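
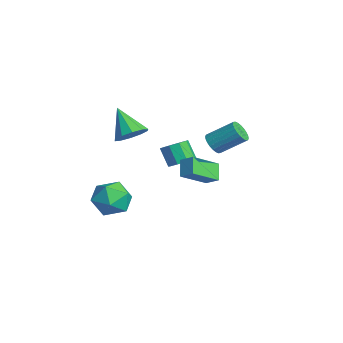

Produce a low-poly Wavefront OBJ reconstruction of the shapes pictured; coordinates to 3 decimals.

v -2.907 -3.049 -0.318
v -2.502 -2.483 -1.358
v -2.318 -4.837 -1.062
v -1.913 -4.271 -2.102
v -1.317 -4.088 -1.017
v -1.681 -2.983 -0.557
v -3.139 -4.337 -1.863
v -3.503 -3.232 -1.403
v -2.645 -3.279 -2.313
v -1.519 -3.125 -1.79
v -3.301 -4.195 -0.63
v -2.175 -4.041 -0.107
v -2.71 -2.409 3.209
v -2.091 -2.016 3.859
v -4.03 -2.751 4.671
v -2.444 -1.572 3.645
v -2.898 -1.448 3.264
v -3.28 -1.691 2.862
v -3.445 -2.208 2.592
v -3.328 -2.802 2.558
v -2.976 -3.245 2.773
v -2.522 -3.369 3.154
v -2.139 -3.126 3.556
v -1.975 -2.609 3.825
v -2.592 2.137 1.76
v -2.22 1.654 2.144
v -1.596 2.981 3.205
v -1.968 3.463 2.82
v -2.033 1.724 1.947
v -1.408 3.051 3.008
v -1.93 1.856 1.721
v -1.306 3.183 2.782
v -1.929 2.031 1.501
v -1.304 3.358 2.562
v -2.028 2.222 1.321
v -1.403 3.549 2.382
v -2.213 2.4 1.207
v -1.589 3.727 2.268
v -2.456 2.538 1.177
v -1.832 3.865 2.238
v -2.72 2.615 1.237
v -2.095 3.942 2.297
v -2.964 2.619 1.375
v -2.34 3.946 2.436
v -3.152 2.549 1.572
v -2.527 3.876 2.633
v -3.254 2.417 1.798
v -2.63 3.744 2.859
v -3.256 2.242 2.018
v -2.631 3.569 3.079
v -3.157 2.051 2.198
v -2.532 3.378 3.259
v -2.971 1.873 2.312
v -2.347 3.2 3.373
v -2.728 1.735 2.342
v -2.104 3.062 3.403
v -2.465 1.658 2.283
v -1.84 2.985 3.343
v 0.843 -0.995 1.708
v 0.068 -0.704 2.463
v 0.443 0.582 0.689
v -0.332 0.873 1.444
v 1.472 -0.533 2.176
v 0.697 -0.242 2.931
v 1.072 1.044 1.157
v 0.297 1.335 1.912
v -1.638 0.041 1.224
v -0.967 0.073 1.659
v -1.651 -0.15 2.73
v -2.322 -0.181 2.296
v -1.189 0.572 1.621
v -1.873 0.349 2.692
v -1.622 0.822 1.397
v -2.305 0.6 2.469
v -2.062 0.707 1.093
v -2.745 0.485 2.164
v -2.304 0.281 0.85
v -2.987 0.058 1.921
v -2.234 -0.258 0.782
v -2.918 -0.48 1.854
v -1.886 -0.656 0.921
v -2.569 -0.879 1.993
v -1.422 -0.729 1.202
v -2.105 -0.951 2.274
v -1.059 -0.441 1.493
v -1.742 -0.663 2.565
f 1 12 6
f 1 6 2
f 1 2 8
f 1 8 11
f 1 11 12
f 2 6 10
f 6 12 5
f 12 11 3
f 11 8 7
f 8 2 9
f 4 10 5
f 4 5 3
f 4 3 7
f 4 7 9
f 4 9 10
f 5 10 6
f 3 5 12
f 7 3 11
f 9 7 8
f 10 9 2
f 14 13 16
f 14 16 15
f 16 13 17
f 16 17 15
f 17 13 18
f 17 18 15
f 18 13 19
f 18 19 15
f 19 13 20
f 19 20 15
f 20 13 21
f 20 21 15
f 21 13 22
f 21 22 15
f 22 13 23
f 22 23 15
f 23 13 24
f 23 24 15
f 24 13 14
f 24 14 15
f 26 25 29
f 26 29 27
f 27 29 30
f 27 30 28
f 29 25 31
f 29 31 30
f 30 31 32
f 30 32 28
f 31 25 33
f 31 33 32
f 32 33 34
f 32 34 28
f 33 25 35
f 33 35 34
f 34 35 36
f 34 36 28
f 35 25 37
f 35 37 36
f 36 37 38
f 36 38 28
f 37 25 39
f 37 39 38
f 38 39 40
f 38 40 28
f 39 25 41
f 39 41 40
f 40 41 42
f 40 42 28
f 41 25 43
f 41 43 42
f 42 43 44
f 42 44 28
f 43 25 45
f 43 45 44
f 44 45 46
f 44 46 28
f 45 25 47
f 45 47 46
f 46 47 48
f 46 48 28
f 47 25 49
f 47 49 48
f 48 49 50
f 48 50 28
f 49 25 51
f 49 51 50
f 50 51 52
f 50 52 28
f 51 25 53
f 51 53 52
f 52 53 54
f 52 54 28
f 53 25 55
f 53 55 54
f 54 55 56
f 54 56 28
f 55 25 57
f 55 57 56
f 56 57 58
f 56 58 28
f 57 25 26
f 57 26 58
f 58 26 27
f 58 27 28
f 60 62 59
f 63 60 59
f 59 62 61
f 61 63 59
f 60 66 62
f 64 60 63
f 64 66 60
f 62 66 61
f 65 63 61
f 61 66 65
f 65 64 63
f 66 64 65
f 68 67 71
f 68 71 69
f 69 71 72
f 69 72 70
f 71 67 73
f 71 73 72
f 72 73 74
f 72 74 70
f 73 67 75
f 73 75 74
f 74 75 76
f 74 76 70
f 75 67 77
f 75 77 76
f 76 77 78
f 76 78 70
f 77 67 79
f 77 79 78
f 78 79 80
f 78 80 70
f 79 67 81
f 79 81 80
f 80 81 82
f 80 82 70
f 81 67 83
f 81 83 82
f 82 83 84
f 82 84 70
f 83 67 85
f 83 85 84
f 84 85 86
f 84 86 70
f 85 67 68
f 85 68 86
f 86 68 69
f 86 69 70



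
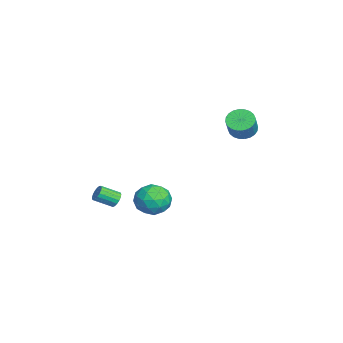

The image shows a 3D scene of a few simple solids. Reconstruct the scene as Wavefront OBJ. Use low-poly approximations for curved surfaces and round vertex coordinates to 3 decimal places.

v -3.886 3.814 1.588
v -3.209 3.868 1.092
v -2.398 3.659 2.177
v -3.074 3.606 2.672
v -3.248 4.181 1.182
v -2.437 3.972 2.266
v -3.384 4.438 1.333
v -2.573 4.229 2.417
v -3.596 4.6 1.523
v -2.785 4.391 2.607
v -3.852 4.643 1.723
v -3.041 4.434 2.807
v -4.114 4.559 1.902
v -3.303 4.351 2.986
v -4.34 4.362 2.034
v -3.529 4.154 3.118
v -4.498 4.082 2.097
v -3.686 3.873 3.181
v -4.562 3.761 2.083
v -3.751 3.552 3.168
v -4.523 3.448 1.994
v -3.712 3.239 3.078
v -4.387 3.191 1.843
v -3.576 2.982 2.927
v -4.175 3.029 1.653
v -3.364 2.82 2.737
v -3.919 2.986 1.453
v -3.108 2.777 2.537
v -3.657 3.069 1.274
v -2.846 2.861 2.358
v -3.431 3.266 1.142
v -2.62 3.058 2.226
v -3.274 3.547 1.079
v -2.462 3.338 2.163
v -0.357 -3.272 -2.022
v 0.107 -3.115 -1.82
v 0.201 -4.17 -1.216
v -0.263 -4.328 -1.418
v -0.064 -3.033 -1.651
v 0.031 -4.089 -1.047
v -0.302 -3.007 -1.567
v -0.207 -4.062 -0.963
v -0.552 -3.041 -1.587
v -0.458 -4.096 -0.983
v -0.758 -3.128 -1.707
v -0.663 -4.183 -1.103
v -0.872 -3.248 -1.899
v -0.778 -4.303 -1.295
v -0.868 -3.374 -2.119
v -0.774 -4.429 -1.515
v -0.747 -3.476 -2.317
v -0.653 -4.532 -1.713
v -0.537 -3.532 -2.448
v -0.442 -4.588 -1.843
v -0.286 -3.529 -2.481
v -0.191 -4.584 -1.876
v -0.051 -3.466 -2.409
v 0.044 -4.521 -1.804
v 0.114 -3.359 -2.248
v 0.209 -4.415 -1.643
v 0.171 -3.233 -2.036
v 0.266 -4.288 -1.431
v -3.025 -0.735 -3.497
v -2.497 -0.387 -2.554
v -1.863 -2.153 -3.626
v -1.335 -1.805 -2.683
v -2.39 -2.221 -2.622
v -3.108 -1.345 -2.543
v -1.252 -1.195 -3.637
v -1.97 -0.319 -3.558
v -1.401 -0.672 -2.641
v -2.104 -1.305 -2.013
v -2.256 -1.235 -4.167
v -2.959 -1.868 -3.539
v -2.863 -0.437 -3.014
v -1.497 -2.103 -3.166
v -2.117 -2.347 -3.13
v -1.806 -2.143 -2.576
v -3.222 -0.999 -3.008
v -2.912 -0.795 -2.453
v -2.849 -1.873 -2.493
v -1.448 -1.745 -3.727
v -1.138 -1.541 -3.172
v -2.554 -0.397 -3.604
v -2.243 -0.193 -3.05
v -1.511 -0.667 -3.687
v -1.908 -0.4 -2.511
v -1.225 -1.233 -2.587
v -1.177 -0.875 -3.148
v -1.599 -0.36 -3.101
v -2.322 -0.772 -2.142
v -1.639 -1.605 -2.218
v -2.259 -1.85 -2.182
v -2.681 -1.335 -2.135
v -1.677 -0.939 -2.193
v -2.721 -0.935 -3.962
v -2.038 -1.768 -4.038
v -1.679 -1.205 -4.045
v -2.101 -0.69 -3.998
v -3.135 -1.307 -3.593
v -2.452 -2.14 -3.669
v -2.761 -2.18 -3.079
v -3.183 -1.665 -3.032
v -2.683 -1.601 -3.987
f 2 1 5
f 2 5 3
f 3 5 6
f 3 6 4
f 5 1 7
f 5 7 6
f 6 7 8
f 6 8 4
f 7 1 9
f 7 9 8
f 8 9 10
f 8 10 4
f 9 1 11
f 9 11 10
f 10 11 12
f 10 12 4
f 11 1 13
f 11 13 12
f 12 13 14
f 12 14 4
f 13 1 15
f 13 15 14
f 14 15 16
f 14 16 4
f 15 1 17
f 15 17 16
f 16 17 18
f 16 18 4
f 17 1 19
f 17 19 18
f 18 19 20
f 18 20 4
f 19 1 21
f 19 21 20
f 20 21 22
f 20 22 4
f 21 1 23
f 21 23 22
f 22 23 24
f 22 24 4
f 23 1 25
f 23 25 24
f 24 25 26
f 24 26 4
f 25 1 27
f 25 27 26
f 26 27 28
f 26 28 4
f 27 1 29
f 27 29 28
f 28 29 30
f 28 30 4
f 29 1 31
f 29 31 30
f 30 31 32
f 30 32 4
f 31 1 33
f 31 33 32
f 32 33 34
f 32 34 4
f 33 1 2
f 33 2 34
f 34 2 3
f 34 3 4
f 36 35 39
f 36 39 37
f 37 39 40
f 37 40 38
f 39 35 41
f 39 41 40
f 40 41 42
f 40 42 38
f 41 35 43
f 41 43 42
f 42 43 44
f 42 44 38
f 43 35 45
f 43 45 44
f 44 45 46
f 44 46 38
f 45 35 47
f 45 47 46
f 46 47 48
f 46 48 38
f 47 35 49
f 47 49 48
f 48 49 50
f 48 50 38
f 49 35 51
f 49 51 50
f 50 51 52
f 50 52 38
f 51 35 53
f 51 53 52
f 52 53 54
f 52 54 38
f 53 35 55
f 53 55 54
f 54 55 56
f 54 56 38
f 55 35 57
f 55 57 56
f 56 57 58
f 56 58 38
f 57 35 59
f 57 59 58
f 58 59 60
f 58 60 38
f 59 35 61
f 59 61 60
f 60 61 62
f 60 62 38
f 61 35 36
f 61 36 62
f 62 36 37
f 62 37 38
f 63 100 79
f 100 74 103
f 79 103 68
f 100 103 79
f 63 79 75
f 79 68 80
f 75 80 64
f 79 80 75
f 63 75 84
f 75 64 85
f 84 85 70
f 75 85 84
f 63 84 96
f 84 70 99
f 96 99 73
f 84 99 96
f 63 96 100
f 96 73 104
f 100 104 74
f 96 104 100
f 64 80 91
f 80 68 94
f 91 94 72
f 80 94 91
f 68 103 81
f 103 74 102
f 81 102 67
f 103 102 81
f 74 104 101
f 104 73 97
f 101 97 65
f 104 97 101
f 73 99 98
f 99 70 86
f 98 86 69
f 99 86 98
f 70 85 90
f 85 64 87
f 90 87 71
f 85 87 90
f 66 92 78
f 92 72 93
f 78 93 67
f 92 93 78
f 66 78 76
f 78 67 77
f 76 77 65
f 78 77 76
f 66 76 83
f 76 65 82
f 83 82 69
f 76 82 83
f 66 83 88
f 83 69 89
f 88 89 71
f 83 89 88
f 66 88 92
f 88 71 95
f 92 95 72
f 88 95 92
f 67 93 81
f 93 72 94
f 81 94 68
f 93 94 81
f 65 77 101
f 77 67 102
f 101 102 74
f 77 102 101
f 69 82 98
f 82 65 97
f 98 97 73
f 82 97 98
f 71 89 90
f 89 69 86
f 90 86 70
f 89 86 90
f 72 95 91
f 95 71 87
f 91 87 64
f 95 87 91



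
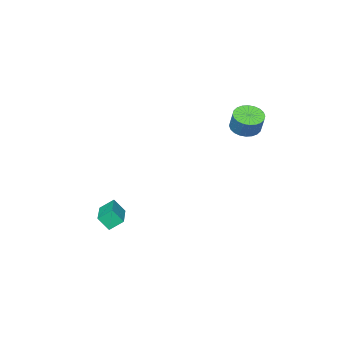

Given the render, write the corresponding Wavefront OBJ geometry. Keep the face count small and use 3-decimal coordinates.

v 2.68 -2.552 -2.584
v 2.101 -2.096 -2.034
v 2.345 -2.073 -3.334
v 1.765 -1.618 -2.783
v 4.175 -1.022 -2.277
v 3.595 -0.567 -1.726
v 3.839 -0.544 -3.026
v 3.26 -0.088 -2.476
v -3.484 1.729 2.687
v -2.681 1.73 2.481
v -2.412 2.232 3.526
v -3.216 2.231 3.733
v -2.775 2.018 2.367
v -2.507 2.52 3.412
v -2.978 2.262 2.302
v -2.71 2.764 3.347
v -3.258 2.425 2.295
v -2.989 2.927 3.34
v -3.572 2.482 2.349
v -3.304 2.983 3.394
v -3.873 2.424 2.454
v -3.605 2.926 3.499
v -4.115 2.261 2.594
v -3.846 2.762 3.639
v -4.261 2.016 2.749
v -3.992 2.518 3.794
v -4.288 1.728 2.894
v -4.019 2.23 3.939
v -4.193 1.44 3.008
v -3.925 1.942 4.053
v -3.99 1.196 3.073
v -3.722 1.698 4.118
v -3.711 1.033 3.08
v -3.442 1.535 4.125
v -3.396 0.977 3.026
v -3.128 1.478 4.071
v -3.095 1.034 2.921
v -2.827 1.536 3.966
v -2.854 1.198 2.781
v -2.585 1.699 3.826
v -2.708 1.442 2.626
v -2.439 1.944 3.671
f 2 4 1
f 5 2 1
f 1 4 3
f 3 5 1
f 2 8 4
f 6 2 5
f 6 8 2
f 4 8 3
f 7 5 3
f 3 8 7
f 7 6 5
f 8 6 7
f 10 9 13
f 10 13 11
f 11 13 14
f 11 14 12
f 13 9 15
f 13 15 14
f 14 15 16
f 14 16 12
f 15 9 17
f 15 17 16
f 16 17 18
f 16 18 12
f 17 9 19
f 17 19 18
f 18 19 20
f 18 20 12
f 19 9 21
f 19 21 20
f 20 21 22
f 20 22 12
f 21 9 23
f 21 23 22
f 22 23 24
f 22 24 12
f 23 9 25
f 23 25 24
f 24 25 26
f 24 26 12
f 25 9 27
f 25 27 26
f 26 27 28
f 26 28 12
f 27 9 29
f 27 29 28
f 28 29 30
f 28 30 12
f 29 9 31
f 29 31 30
f 30 31 32
f 30 32 12
f 31 9 33
f 31 33 32
f 32 33 34
f 32 34 12
f 33 9 35
f 33 35 34
f 34 35 36
f 34 36 12
f 35 9 37
f 35 37 36
f 36 37 38
f 36 38 12
f 37 9 39
f 37 39 38
f 38 39 40
f 38 40 12
f 39 9 41
f 39 41 40
f 40 41 42
f 40 42 12
f 41 9 10
f 41 10 42
f 42 10 11
f 42 11 12



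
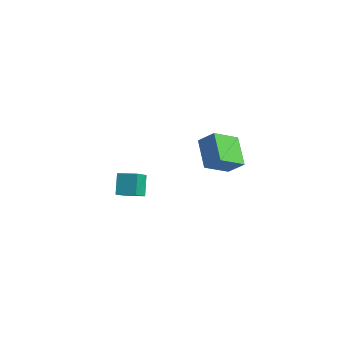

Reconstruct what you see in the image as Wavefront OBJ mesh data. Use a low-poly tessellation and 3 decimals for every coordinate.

v -5.072 -2.895 -2.588
v -4.297 -4.009 -1.82
v -4.109 -2.114 -2.429
v -3.333 -3.229 -1.66
v -4.447 -3.391 -3.94
v -3.671 -4.506 -3.171
v -3.483 -2.611 -3.78
v -2.708 -3.725 -3.012
v 3.472 -1.519 0.982
v 3.541 -3.17 1.792
v 1.976 -0.933 2.304
v 2.046 -2.584 3.114
v 4.374 -1.076 1.806
v 4.444 -2.727 2.616
v 2.879 -0.49 3.128
v 2.948 -2.141 3.938
f 2 4 1
f 5 2 1
f 1 4 3
f 3 5 1
f 2 8 4
f 6 2 5
f 6 8 2
f 4 8 3
f 7 5 3
f 3 8 7
f 7 6 5
f 8 6 7
f 10 12 9
f 13 10 9
f 9 12 11
f 11 13 9
f 10 16 12
f 14 10 13
f 14 16 10
f 12 16 11
f 15 13 11
f 11 16 15
f 15 14 13
f 16 14 15



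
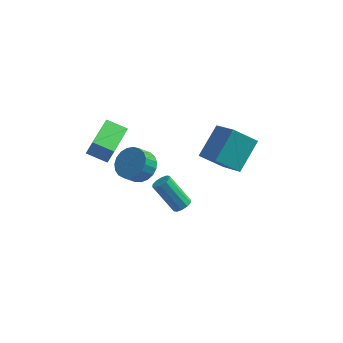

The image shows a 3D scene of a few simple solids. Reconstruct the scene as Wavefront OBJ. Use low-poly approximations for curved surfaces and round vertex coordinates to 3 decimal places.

v -4.629 -3.409 3.31
v -4.267 -3.485 4.292
v -4.447 -1.509 3.391
v -4.084 -1.585 4.373
v -3.556 -3.495 2.907
v -3.193 -3.571 3.889
v -3.373 -1.595 2.988
v -3.011 -1.671 3.97
v -0.745 0.221 -3.558
v -0.422 -0.082 -3.25
v -1.592 0.196 -1.753
v -1.915 0.499 -2.062
v -0.319 0.234 -3.228
v -1.488 0.513 -1.731
v -0.378 0.546 -3.332
v -1.548 0.824 -1.835
v -0.578 0.733 -3.523
v -1.748 1.011 -2.026
v -0.841 0.724 -3.727
v -2.011 1.003 -2.231
v -1.068 0.524 -3.867
v -2.238 0.802 -2.37
v -1.172 0.207 -3.889
v -2.341 0.486 -2.392
v -1.112 -0.104 -3.785
v -2.282 0.174 -2.288
v -0.912 -0.291 -3.594
v -2.082 -0.013 -2.097
v -0.649 -0.283 -3.389
v -1.819 -0.004 -1.893
v -0.067 0.898 0.092
v 0.509 2.393 1.306
v 1.115 1.206 -0.847
v 1.69 2.701 0.367
v 1.03 -0.321 1.073
v 1.605 1.174 2.287
v 2.211 -0.013 0.134
v 2.787 1.482 1.348
v -3.184 1.499 -2.053
v -2.655 0.718 -2.28
v -3.107 0.201 -1.554
v -3.636 0.981 -1.327
v -2.422 0.9 -2.005
v -2.874 0.383 -1.279
v -2.321 1.186 -1.739
v -2.773 0.668 -1.013
v -2.369 1.526 -1.527
v -2.822 1.008 -0.801
v -2.559 1.861 -1.406
v -3.011 1.343 -0.68
v -2.856 2.133 -1.397
v -3.308 1.616 -0.671
v -3.21 2.296 -1.501
v -3.662 1.778 -0.775
v -3.559 2.321 -1.701
v -4.011 1.803 -0.975
v -3.844 2.204 -1.962
v -4.296 1.686 -1.235
v -4.014 1.965 -2.238
v -4.467 1.447 -1.512
v -4.041 1.645 -2.483
v -4.493 1.127 -1.756
v -3.92 1.3 -2.653
v -4.372 0.782 -1.926
v -3.671 0.989 -2.719
v -4.123 0.472 -1.993
v -3.338 0.767 -2.671
v -3.791 0.249 -1.944
v -2.979 0.671 -2.515
v -3.431 0.153 -1.789
f 2 4 1
f 5 2 1
f 1 4 3
f 3 5 1
f 2 8 4
f 6 2 5
f 6 8 2
f 4 8 3
f 7 5 3
f 3 8 7
f 7 6 5
f 8 6 7
f 10 9 13
f 10 13 11
f 11 13 14
f 11 14 12
f 13 9 15
f 13 15 14
f 14 15 16
f 14 16 12
f 15 9 17
f 15 17 16
f 16 17 18
f 16 18 12
f 17 9 19
f 17 19 18
f 18 19 20
f 18 20 12
f 19 9 21
f 19 21 20
f 20 21 22
f 20 22 12
f 21 9 23
f 21 23 22
f 22 23 24
f 22 24 12
f 23 9 25
f 23 25 24
f 24 25 26
f 24 26 12
f 25 9 27
f 25 27 26
f 26 27 28
f 26 28 12
f 27 9 29
f 27 29 28
f 28 29 30
f 28 30 12
f 29 9 10
f 29 10 30
f 30 10 11
f 30 11 12
f 32 34 31
f 35 32 31
f 31 34 33
f 33 35 31
f 32 38 34
f 36 32 35
f 36 38 32
f 34 38 33
f 37 35 33
f 33 38 37
f 37 36 35
f 38 36 37
f 40 39 43
f 40 43 41
f 41 43 44
f 41 44 42
f 43 39 45
f 43 45 44
f 44 45 46
f 44 46 42
f 45 39 47
f 45 47 46
f 46 47 48
f 46 48 42
f 47 39 49
f 47 49 48
f 48 49 50
f 48 50 42
f 49 39 51
f 49 51 50
f 50 51 52
f 50 52 42
f 51 39 53
f 51 53 52
f 52 53 54
f 52 54 42
f 53 39 55
f 53 55 54
f 54 55 56
f 54 56 42
f 55 39 57
f 55 57 56
f 56 57 58
f 56 58 42
f 57 39 59
f 57 59 58
f 58 59 60
f 58 60 42
f 59 39 61
f 59 61 60
f 60 61 62
f 60 62 42
f 61 39 63
f 61 63 62
f 62 63 64
f 62 64 42
f 63 39 65
f 63 65 64
f 64 65 66
f 64 66 42
f 65 39 67
f 65 67 66
f 66 67 68
f 66 68 42
f 67 39 69
f 67 69 68
f 68 69 70
f 68 70 42
f 69 39 40
f 69 40 70
f 70 40 41
f 70 41 42



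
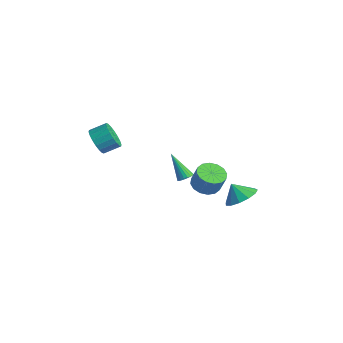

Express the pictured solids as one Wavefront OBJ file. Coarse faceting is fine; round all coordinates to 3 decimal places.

v -3.895 -1.724 1.233
v -3.385 -2.253 1.803
v -2.995 -1.326 2.316
v -3.505 -0.796 1.747
v -3.128 -2.186 1.485
v -2.738 -1.258 1.999
v -3.023 -2.026 1.118
v -2.633 -1.098 1.632
v -3.091 -1.807 0.773
v -2.701 -0.879 1.287
v -3.318 -1.571 0.52
v -2.928 -0.643 1.034
v -3.659 -1.366 0.408
v -3.269 -0.438 0.922
v -4.047 -1.231 0.459
v -3.657 -0.303 0.973
v -4.405 -1.194 0.664
v -4.015 -0.267 1.177
v -4.662 -1.262 0.981
v -4.272 -0.334 1.495
v -4.767 -1.422 1.348
v -4.377 -0.494 1.862
v -4.699 -1.641 1.693
v -4.309 -0.713 2.207
v -4.472 -1.877 1.946
v -4.082 -0.949 2.46
v -4.131 -2.082 2.058
v -3.741 -1.154 2.572
v -3.743 -2.217 2.007
v -3.353 -1.289 2.521
v 2.919 3.796 -1.474
v 3.85 3.667 -0.984
v 2.381 3.444 -0.546
v 3.677 4.228 -0.872
v 3.263 4.651 -0.95
v 2.74 4.803 -1.196
v 2.274 4.636 -1.53
v 2.013 4.202 -1.846
v 2.039 3.639 -2.044
v 2.345 3.126 -2.062
v 2.833 2.826 -1.893
v 3.348 2.834 -1.591
v 3.728 3.148 -1.252
v 3.419 1.088 0.827
v 4.167 0.771 0.515
v 4.689 0.855 1.681
v 3.941 1.172 1.993
v 4.201 1.218 0.468
v 4.723 1.301 1.633
v 4.025 1.63 0.517
v 4.547 1.713 1.683
v 3.687 1.897 0.649
v 4.209 1.98 1.815
v 3.278 1.947 0.829
v 3.8 2.03 1.995
v 2.906 1.767 1.008
v 3.428 1.85 2.174
v 2.671 1.405 1.139
v 3.193 1.489 2.305
v 2.637 0.959 1.187
v 3.159 1.042 2.352
v 2.813 0.547 1.137
v 3.335 0.63 2.303
v 3.151 0.28 1.005
v 3.673 0.363 2.171
v 3.56 0.23 0.825
v 4.082 0.313 1.991
v 3.932 0.41 0.646
v 4.454 0.493 1.812
v 1.594 0.93 0.384
v 1.962 0.629 0.566
v 0.566 0.59 1.896
v 2.017 0.818 0.646
v 1.998 1.026 0.68
v 1.909 1.218 0.663
v 1.766 1.36 0.598
v 1.593 1.428 0.495
v 1.42 1.41 0.374
v 1.278 1.309 0.254
v 1.189 1.142 0.157
v 1.171 0.939 0.099
v 1.226 0.734 0.09
v 1.345 0.563 0.132
v 1.506 0.456 0.218
v 1.683 0.431 0.332
v 1.844 0.492 0.455
f 2 1 5
f 2 5 3
f 3 5 6
f 3 6 4
f 5 1 7
f 5 7 6
f 6 7 8
f 6 8 4
f 7 1 9
f 7 9 8
f 8 9 10
f 8 10 4
f 9 1 11
f 9 11 10
f 10 11 12
f 10 12 4
f 11 1 13
f 11 13 12
f 12 13 14
f 12 14 4
f 13 1 15
f 13 15 14
f 14 15 16
f 14 16 4
f 15 1 17
f 15 17 16
f 16 17 18
f 16 18 4
f 17 1 19
f 17 19 18
f 18 19 20
f 18 20 4
f 19 1 21
f 19 21 20
f 20 21 22
f 20 22 4
f 21 1 23
f 21 23 22
f 22 23 24
f 22 24 4
f 23 1 25
f 23 25 24
f 24 25 26
f 24 26 4
f 25 1 27
f 25 27 26
f 26 27 28
f 26 28 4
f 27 1 29
f 27 29 28
f 28 29 30
f 28 30 4
f 29 1 2
f 29 2 30
f 30 2 3
f 30 3 4
f 32 31 34
f 32 34 33
f 34 31 35
f 34 35 33
f 35 31 36
f 35 36 33
f 36 31 37
f 36 37 33
f 37 31 38
f 37 38 33
f 38 31 39
f 38 39 33
f 39 31 40
f 39 40 33
f 40 31 41
f 40 41 33
f 41 31 42
f 41 42 33
f 42 31 43
f 42 43 33
f 43 31 32
f 43 32 33
f 45 44 48
f 45 48 46
f 46 48 49
f 46 49 47
f 48 44 50
f 48 50 49
f 49 50 51
f 49 51 47
f 50 44 52
f 50 52 51
f 51 52 53
f 51 53 47
f 52 44 54
f 52 54 53
f 53 54 55
f 53 55 47
f 54 44 56
f 54 56 55
f 55 56 57
f 55 57 47
f 56 44 58
f 56 58 57
f 57 58 59
f 57 59 47
f 58 44 60
f 58 60 59
f 59 60 61
f 59 61 47
f 60 44 62
f 60 62 61
f 61 62 63
f 61 63 47
f 62 44 64
f 62 64 63
f 63 64 65
f 63 65 47
f 64 44 66
f 64 66 65
f 65 66 67
f 65 67 47
f 66 44 68
f 66 68 67
f 67 68 69
f 67 69 47
f 68 44 45
f 68 45 69
f 69 45 46
f 69 46 47
f 71 70 73
f 71 73 72
f 73 70 74
f 73 74 72
f 74 70 75
f 74 75 72
f 75 70 76
f 75 76 72
f 76 70 77
f 76 77 72
f 77 70 78
f 77 78 72
f 78 70 79
f 78 79 72
f 79 70 80
f 79 80 72
f 80 70 81
f 80 81 72
f 81 70 82
f 81 82 72
f 82 70 83
f 82 83 72
f 83 70 84
f 83 84 72
f 84 70 85
f 84 85 72
f 85 70 86
f 85 86 72
f 86 70 71
f 86 71 72



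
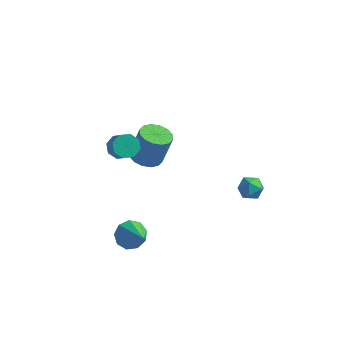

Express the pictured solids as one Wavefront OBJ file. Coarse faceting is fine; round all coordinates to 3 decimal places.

v 2.079 2.682 -1.938
v 2.346 3.065 -2.393
v 2.674 1.875 -2.267
v 2.941 2.258 -2.722
v 3.072 2.361 -2.092
v 2.704 2.86 -1.889
v 2.316 2.08 -2.771
v 1.948 2.579 -2.568
v 2.493 2.693 -2.908
v 2.96 2.866 -2.488
v 2.06 2.074 -2.172
v 2.527 2.247 -1.752
v -0.73 -2.694 -2.372
v -0.324 -2.867 -2.954
v 0.33 -3.586 -1.368
v -0.158 -2.442 -2.75
v -0.26 -2.135 -2.37
v -0.582 -2.089 -1.991
v -0.972 -2.327 -1.79
v -1.249 -2.736 -1.861
v -1.283 -3.126 -2.172
v -1.058 -3.314 -2.576
v -0.679 -3.211 -2.885
v -1.357 -2.238 2.943
v -0.959 -2.383 2.517
v -0.406 -2.906 3.211
v -0.803 -2.762 3.637
v -0.854 -1.99 2.73
v -0.301 -2.513 3.424
v -1.043 -1.742 3.067
v -0.49 -2.265 3.761
v -1.416 -1.785 3.332
v -0.863 -2.308 4.026
v -1.754 -2.094 3.369
v -1.201 -2.617 4.063
v -1.859 -2.487 3.156
v -1.306 -3.01 3.85
v -1.67 -2.735 2.819
v -1.117 -3.258 3.513
v -1.297 -2.692 2.554
v -0.744 -3.215 3.248
v -1.914 1.232 -0.836
v -1.401 0.674 -0.894
v -0.993 0.89 0.638
v -1.506 1.448 0.696
v -1.207 1.001 -0.992
v -0.799 1.217 0.54
v -1.202 1.391 -1.048
v -0.794 1.607 0.484
v -1.387 1.737 -1.048
v -0.979 1.954 0.484
v -1.714 1.949 -0.99
v -1.306 2.165 0.542
v -2.095 1.968 -0.892
v -1.687 2.184 0.64
v -2.427 1.79 -0.778
v -2.019 2.006 0.754
v -2.621 1.463 -0.68
v -2.213 1.679 0.852
v -2.626 1.073 -0.624
v -2.218 1.289 0.908
v -2.441 0.726 -0.624
v -2.033 0.943 0.908
v -2.114 0.515 -0.682
v -1.706 0.731 0.85
v -1.733 0.496 -0.78
v -1.325 0.712 0.752
f 1 12 6
f 1 6 2
f 1 2 8
f 1 8 11
f 1 11 12
f 2 6 10
f 6 12 5
f 12 11 3
f 11 8 7
f 8 2 9
f 4 10 5
f 4 5 3
f 4 3 7
f 4 7 9
f 4 9 10
f 5 10 6
f 3 5 12
f 7 3 11
f 9 7 8
f 10 9 2
f 14 13 16
f 14 16 15
f 16 13 17
f 16 17 15
f 17 13 18
f 17 18 15
f 18 13 19
f 18 19 15
f 19 13 20
f 19 20 15
f 20 13 21
f 20 21 15
f 21 13 22
f 21 22 15
f 22 13 23
f 22 23 15
f 23 13 14
f 23 14 15
f 25 24 28
f 25 28 26
f 26 28 29
f 26 29 27
f 28 24 30
f 28 30 29
f 29 30 31
f 29 31 27
f 30 24 32
f 30 32 31
f 31 32 33
f 31 33 27
f 32 24 34
f 32 34 33
f 33 34 35
f 33 35 27
f 34 24 36
f 34 36 35
f 35 36 37
f 35 37 27
f 36 24 38
f 36 38 37
f 37 38 39
f 37 39 27
f 38 24 40
f 38 40 39
f 39 40 41
f 39 41 27
f 40 24 25
f 40 25 41
f 41 25 26
f 41 26 27
f 43 42 46
f 43 46 44
f 44 46 47
f 44 47 45
f 46 42 48
f 46 48 47
f 47 48 49
f 47 49 45
f 48 42 50
f 48 50 49
f 49 50 51
f 49 51 45
f 50 42 52
f 50 52 51
f 51 52 53
f 51 53 45
f 52 42 54
f 52 54 53
f 53 54 55
f 53 55 45
f 54 42 56
f 54 56 55
f 55 56 57
f 55 57 45
f 56 42 58
f 56 58 57
f 57 58 59
f 57 59 45
f 58 42 60
f 58 60 59
f 59 60 61
f 59 61 45
f 60 42 62
f 60 62 61
f 61 62 63
f 61 63 45
f 62 42 64
f 62 64 63
f 63 64 65
f 63 65 45
f 64 42 66
f 64 66 65
f 65 66 67
f 65 67 45
f 66 42 43
f 66 43 67
f 67 43 44
f 67 44 45



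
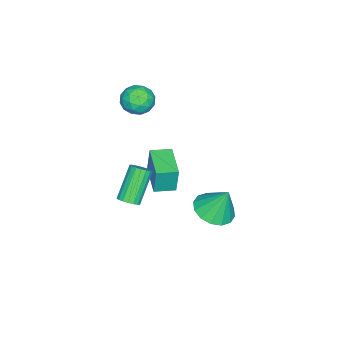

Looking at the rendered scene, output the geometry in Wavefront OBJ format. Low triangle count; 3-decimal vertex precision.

v -2.397 -1.235 2.508
v -2.065 -0.926 1.863
v -1.255 -1.274 3.077
v -0.923 -0.965 2.432
v -1.403 -0.525 2.878
v -2.109 -0.502 2.526
v -1.211 -1.698 2.414
v -1.917 -1.675 2.062
v -1.332 -1.212 1.805
v -1.451 -0.487 2.091
v -1.869 -1.713 2.849
v -1.988 -0.988 3.135
v -2.331 -1.078 2.136
v -0.989 -1.122 2.804
v -1.271 -0.864 3.066
v -1.076 -0.683 2.687
v -2.357 -0.828 2.525
v -2.162 -0.646 2.146
v -1.773 -0.41 2.743
v -1.158 -1.554 2.794
v -0.963 -1.372 2.415
v -2.244 -1.517 2.253
v -2.049 -1.336 1.874
v -1.547 -1.79 2.197
v -1.705 -1.064 1.722
v -1.034 -1.086 2.057
v -1.204 -1.518 2.046
v -1.618 -1.504 1.839
v -1.775 -0.638 1.891
v -1.104 -0.66 2.225
v -1.386 -0.402 2.487
v -1.801 -0.388 2.28
v -1.344 -0.806 1.856
v -2.216 -1.54 2.715
v -1.545 -1.562 3.049
v -1.519 -1.812 2.66
v -1.934 -1.798 2.453
v -2.286 -1.114 2.883
v -1.615 -1.136 3.218
v -1.702 -0.696 3.101
v -2.116 -0.682 2.894
v -1.976 -1.394 3.084
v 2.212 0.272 -0.471
v 2.577 0.438 -0.172
v 1.493 0.514 1.11
v 1.128 0.348 0.811
v 2.492 0.626 -0.255
v 1.408 0.702 1.026
v 2.351 0.744 -0.381
v 1.267 0.82 0.9
v 2.183 0.768 -0.524
v 1.099 0.844 0.757
v 2.021 0.695 -0.657
v 0.937 0.771 0.624
v 1.896 0.537 -0.753
v 0.812 0.613 0.528
v 1.834 0.327 -0.793
v 0.75 0.403 0.488
v 1.847 0.106 -0.77
v 0.763 0.182 0.512
v 1.932 -0.082 -0.686
v 0.848 -0.006 0.595
v 2.073 -0.2 -0.56
v 0.989 -0.124 0.721
v 2.241 -0.224 -0.417
v 1.157 -0.148 0.864
v 2.403 -0.151 -0.284
v 1.319 -0.075 0.997
v 2.528 0.007 -0.188
v 1.444 0.083 1.093
v 2.59 0.217 -0.148
v 1.506 0.293 1.133
v -3.103 -1.372 -3.483
v -3.078 -1.231 -2.141
v -3.661 -0.57 -3.557
v -3.636 -0.428 -2.215
v -1.764 -0.452 -3.605
v -1.739 -0.31 -2.263
v -2.322 0.351 -3.679
v -2.297 0.492 -2.337
v 0.467 3.279 -1.35
v 1.364 3.511 -1.432
v 0.433 3.881 -0.01
v 1.121 3.888 -1.607
v 0.703 4.102 -1.714
v 0.222 4.095 -1.723
v -0.194 3.87 -1.632
v -0.432 3.486 -1.466
v -0.43 3.047 -1.269
v -0.188 2.67 -1.093
v 0.23 2.456 -0.987
v 0.712 2.463 -0.978
v 1.127 2.688 -1.068
v 1.366 3.072 -1.235
f 1 38 17
f 38 12 41
f 17 41 6
f 38 41 17
f 1 17 13
f 17 6 18
f 13 18 2
f 17 18 13
f 1 13 22
f 13 2 23
f 22 23 8
f 13 23 22
f 1 22 34
f 22 8 37
f 34 37 11
f 22 37 34
f 1 34 38
f 34 11 42
f 38 42 12
f 34 42 38
f 2 18 29
f 18 6 32
f 29 32 10
f 18 32 29
f 6 41 19
f 41 12 40
f 19 40 5
f 41 40 19
f 12 42 39
f 42 11 35
f 39 35 3
f 42 35 39
f 11 37 36
f 37 8 24
f 36 24 7
f 37 24 36
f 8 23 28
f 23 2 25
f 28 25 9
f 23 25 28
f 4 30 16
f 30 10 31
f 16 31 5
f 30 31 16
f 4 16 14
f 16 5 15
f 14 15 3
f 16 15 14
f 4 14 21
f 14 3 20
f 21 20 7
f 14 20 21
f 4 21 26
f 21 7 27
f 26 27 9
f 21 27 26
f 4 26 30
f 26 9 33
f 30 33 10
f 26 33 30
f 5 31 19
f 31 10 32
f 19 32 6
f 31 32 19
f 3 15 39
f 15 5 40
f 39 40 12
f 15 40 39
f 7 20 36
f 20 3 35
f 36 35 11
f 20 35 36
f 9 27 28
f 27 7 24
f 28 24 8
f 27 24 28
f 10 33 29
f 33 9 25
f 29 25 2
f 33 25 29
f 44 43 47
f 44 47 45
f 45 47 48
f 45 48 46
f 47 43 49
f 47 49 48
f 48 49 50
f 48 50 46
f 49 43 51
f 49 51 50
f 50 51 52
f 50 52 46
f 51 43 53
f 51 53 52
f 52 53 54
f 52 54 46
f 53 43 55
f 53 55 54
f 54 55 56
f 54 56 46
f 55 43 57
f 55 57 56
f 56 57 58
f 56 58 46
f 57 43 59
f 57 59 58
f 58 59 60
f 58 60 46
f 59 43 61
f 59 61 60
f 60 61 62
f 60 62 46
f 61 43 63
f 61 63 62
f 62 63 64
f 62 64 46
f 63 43 65
f 63 65 64
f 64 65 66
f 64 66 46
f 65 43 67
f 65 67 66
f 66 67 68
f 66 68 46
f 67 43 69
f 67 69 68
f 68 69 70
f 68 70 46
f 69 43 71
f 69 71 70
f 70 71 72
f 70 72 46
f 71 43 44
f 71 44 72
f 72 44 45
f 72 45 46
f 74 76 73
f 77 74 73
f 73 76 75
f 75 77 73
f 74 80 76
f 78 74 77
f 78 80 74
f 76 80 75
f 79 77 75
f 75 80 79
f 79 78 77
f 80 78 79
f 82 81 84
f 82 84 83
f 84 81 85
f 84 85 83
f 85 81 86
f 85 86 83
f 86 81 87
f 86 87 83
f 87 81 88
f 87 88 83
f 88 81 89
f 88 89 83
f 89 81 90
f 89 90 83
f 90 81 91
f 90 91 83
f 91 81 92
f 91 92 83
f 92 81 93
f 92 93 83
f 93 81 94
f 93 94 83
f 94 81 82
f 94 82 83



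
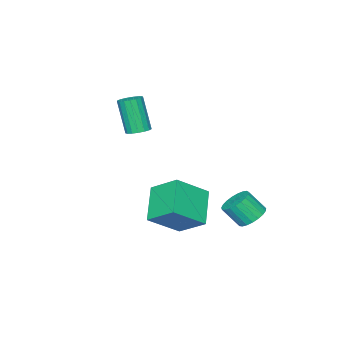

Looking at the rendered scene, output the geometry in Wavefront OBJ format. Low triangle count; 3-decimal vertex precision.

v -1.501 -3.523 0.679
v -0.84 -3.635 0.696
v -1.019 -4.388 2.659
v -1.679 -4.277 2.641
v -0.871 -3.336 0.808
v -1.049 -4.089 2.771
v -1.045 -3.08 0.89
v -1.224 -3.833 2.853
v -1.324 -2.925 0.924
v -1.503 -3.679 2.887
v -1.644 -2.908 0.902
v -1.823 -3.662 2.865
v -1.93 -3.031 0.828
v -2.109 -3.785 2.791
v -2.119 -3.268 0.72
v -2.297 -4.021 2.683
v -2.165 -3.562 0.603
v -2.344 -4.316 2.566
v -2.06 -3.848 0.503
v -2.238 -4.602 2.466
v -1.826 -4.06 0.443
v -2.005 -4.813 2.406
v -1.518 -4.148 0.437
v -1.696 -4.902 2.4
v -1.206 -4.093 0.487
v -1.384 -4.847 2.449
v -0.961 -3.908 0.58
v -1.14 -4.662 2.543
v -3.152 2.645 -3.787
v -2.717 2.138 -4.329
v -2.252 1.389 -3.254
v -2.688 1.895 -2.713
v -2.476 2.392 -4.255
v -2.012 1.643 -3.181
v -2.353 2.69 -4.101
v -1.888 1.941 -3.026
v -2.367 2.98 -3.893
v -1.903 2.231 -2.818
v -2.518 3.212 -3.666
v -2.053 2.463 -2.591
v -2.778 3.346 -3.46
v -2.313 2.597 -2.385
v -3.103 3.359 -3.311
v -2.638 2.61 -2.236
v -3.436 3.248 -3.244
v -2.972 2.499 -2.169
v -3.72 3.033 -3.271
v -3.256 2.284 -2.197
v -3.906 2.75 -3.388
v -3.442 2.001 -2.313
v -3.962 2.45 -3.573
v -3.498 1.701 -2.499
v -3.878 2.183 -3.796
v -3.413 1.434 -2.721
v -3.668 1.996 -4.017
v -3.203 1.247 -2.942
v -3.369 1.921 -4.198
v -2.905 1.172 -3.123
v -3.032 1.971 -4.309
v -2.568 1.222 -3.234
v -0.256 0.427 -4.461
v -1.667 -0.653 -3.215
v -0.485 1.957 -3.393
v -1.896 0.877 -2.148
v 1.356 -0.217 -3.192
v -0.055 -1.297 -1.947
v 1.127 1.313 -2.125
v -0.284 0.233 -0.879
f 2 1 5
f 2 5 3
f 3 5 6
f 3 6 4
f 5 1 7
f 5 7 6
f 6 7 8
f 6 8 4
f 7 1 9
f 7 9 8
f 8 9 10
f 8 10 4
f 9 1 11
f 9 11 10
f 10 11 12
f 10 12 4
f 11 1 13
f 11 13 12
f 12 13 14
f 12 14 4
f 13 1 15
f 13 15 14
f 14 15 16
f 14 16 4
f 15 1 17
f 15 17 16
f 16 17 18
f 16 18 4
f 17 1 19
f 17 19 18
f 18 19 20
f 18 20 4
f 19 1 21
f 19 21 20
f 20 21 22
f 20 22 4
f 21 1 23
f 21 23 22
f 22 23 24
f 22 24 4
f 23 1 25
f 23 25 24
f 24 25 26
f 24 26 4
f 25 1 27
f 25 27 26
f 26 27 28
f 26 28 4
f 27 1 2
f 27 2 28
f 28 2 3
f 28 3 4
f 30 29 33
f 30 33 31
f 31 33 34
f 31 34 32
f 33 29 35
f 33 35 34
f 34 35 36
f 34 36 32
f 35 29 37
f 35 37 36
f 36 37 38
f 36 38 32
f 37 29 39
f 37 39 38
f 38 39 40
f 38 40 32
f 39 29 41
f 39 41 40
f 40 41 42
f 40 42 32
f 41 29 43
f 41 43 42
f 42 43 44
f 42 44 32
f 43 29 45
f 43 45 44
f 44 45 46
f 44 46 32
f 45 29 47
f 45 47 46
f 46 47 48
f 46 48 32
f 47 29 49
f 47 49 48
f 48 49 50
f 48 50 32
f 49 29 51
f 49 51 50
f 50 51 52
f 50 52 32
f 51 29 53
f 51 53 52
f 52 53 54
f 52 54 32
f 53 29 55
f 53 55 54
f 54 55 56
f 54 56 32
f 55 29 57
f 55 57 56
f 56 57 58
f 56 58 32
f 57 29 59
f 57 59 58
f 58 59 60
f 58 60 32
f 59 29 30
f 59 30 60
f 60 30 31
f 60 31 32
f 62 64 61
f 65 62 61
f 61 64 63
f 63 65 61
f 62 68 64
f 66 62 65
f 66 68 62
f 64 68 63
f 67 65 63
f 63 68 67
f 67 66 65
f 68 66 67



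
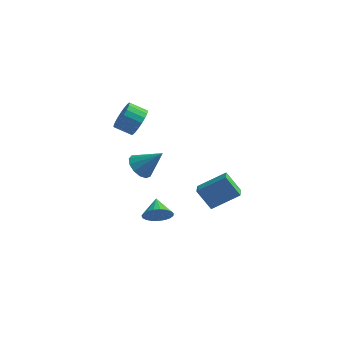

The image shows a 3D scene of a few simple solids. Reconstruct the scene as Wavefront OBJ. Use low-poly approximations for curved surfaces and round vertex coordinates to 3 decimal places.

v 1.211 -0.125 -1.75
v 2.785 0.437 -0.688
v 1.097 0.687 -2.011
v 2.671 1.249 -0.949
v 2.129 -0.389 -2.971
v 3.703 0.173 -1.909
v 2.015 0.423 -3.232
v 3.589 0.985 -2.17
v -0.109 -4.345 -0.411
v 0.208 -3.937 -1.136
v -0.431 -3.275 0.051
v -0.143 -4.002 -1.231
v -0.489 -4.125 -1.185
v -0.769 -4.287 -1.005
v -0.935 -4.459 -0.723
v -0.958 -4.611 -0.386
v -0.834 -4.718 -0.054
v -0.585 -4.76 0.217
v -0.254 -4.73 0.378
v 0.103 -4.634 0.404
v 0.423 -4.488 0.288
v 0.651 -4.317 0.052
v 0.747 -4.151 -0.265
v 0.696 -4.019 -0.607
v 0.505 -3.943 -0.915
v -3.013 3.825 -3.609
v -2.398 4.145 -4.259
v -1.667 3.995 -2.251
v -2.65 4.576 -4.064
v -3.016 4.768 -3.724
v -3.382 4.661 -3.348
v -3.63 4.289 -3.055
v -3.683 3.769 -2.938
v -3.523 3.267 -3.034
v -3.201 2.943 -3.312
v -2.82 2.898 -3.685
v -2.5 3.148 -4.034
v -2.343 3.613 -4.248
v -2.248 0.662 3.156
v -1.853 0.284 3.932
v -2.897 0.279 4.461
v -3.292 0.658 3.684
v -1.819 0.671 4.004
v -2.863 0.666 4.532
v -1.859 1.056 3.928
v -2.903 1.051 4.456
v -1.966 1.374 3.719
v -3.01 1.369 4.247
v -2.122 1.568 3.413
v -3.166 1.564 3.941
v -2.3 1.606 3.062
v -3.344 1.601 3.59
v -2.469 1.481 2.727
v -3.513 1.476 3.256
v -2.599 1.214 2.467
v -3.643 1.209 2.995
v -2.669 0.852 2.326
v -3.713 0.847 2.854
v -2.666 0.457 2.328
v -3.71 0.452 2.856
v -2.591 0.098 2.473
v -3.635 0.093 3.002
v -2.456 -0.164 2.737
v -3.5 -0.169 3.265
v -2.286 -0.283 3.073
v -3.33 -0.288 3.601
v -2.109 -0.238 3.423
v -3.153 -0.243 3.951
v -1.956 -0.038 3.727
v -3 -0.043 4.255
f 2 4 1
f 5 2 1
f 1 4 3
f 3 5 1
f 2 8 4
f 6 2 5
f 6 8 2
f 4 8 3
f 7 5 3
f 3 8 7
f 7 6 5
f 8 6 7
f 10 9 12
f 10 12 11
f 12 9 13
f 12 13 11
f 13 9 14
f 13 14 11
f 14 9 15
f 14 15 11
f 15 9 16
f 15 16 11
f 16 9 17
f 16 17 11
f 17 9 18
f 17 18 11
f 18 9 19
f 18 19 11
f 19 9 20
f 19 20 11
f 20 9 21
f 20 21 11
f 21 9 22
f 21 22 11
f 22 9 23
f 22 23 11
f 23 9 24
f 23 24 11
f 24 9 25
f 24 25 11
f 25 9 10
f 25 10 11
f 27 26 29
f 27 29 28
f 29 26 30
f 29 30 28
f 30 26 31
f 30 31 28
f 31 26 32
f 31 32 28
f 32 26 33
f 32 33 28
f 33 26 34
f 33 34 28
f 34 26 35
f 34 35 28
f 35 26 36
f 35 36 28
f 36 26 37
f 36 37 28
f 37 26 38
f 37 38 28
f 38 26 27
f 38 27 28
f 40 39 43
f 40 43 41
f 41 43 44
f 41 44 42
f 43 39 45
f 43 45 44
f 44 45 46
f 44 46 42
f 45 39 47
f 45 47 46
f 46 47 48
f 46 48 42
f 47 39 49
f 47 49 48
f 48 49 50
f 48 50 42
f 49 39 51
f 49 51 50
f 50 51 52
f 50 52 42
f 51 39 53
f 51 53 52
f 52 53 54
f 52 54 42
f 53 39 55
f 53 55 54
f 54 55 56
f 54 56 42
f 55 39 57
f 55 57 56
f 56 57 58
f 56 58 42
f 57 39 59
f 57 59 58
f 58 59 60
f 58 60 42
f 59 39 61
f 59 61 60
f 60 61 62
f 60 62 42
f 61 39 63
f 61 63 62
f 62 63 64
f 62 64 42
f 63 39 65
f 63 65 64
f 64 65 66
f 64 66 42
f 65 39 67
f 65 67 66
f 66 67 68
f 66 68 42
f 67 39 69
f 67 69 68
f 68 69 70
f 68 70 42
f 69 39 40
f 69 40 70
f 70 40 41
f 70 41 42



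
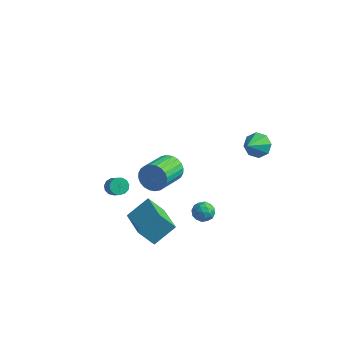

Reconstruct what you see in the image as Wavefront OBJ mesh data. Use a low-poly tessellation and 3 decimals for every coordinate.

v 2.698 3.781 -0.823
v 3.518 3.55 -1.045
v 2.622 2.539 0.183
v 3.502 3.975 -0.523
v 3.015 4.286 -0.176
v 2.343 4.301 -0.209
v 1.878 4.011 -0.601
v 1.894 3.586 -1.124
v 2.381 3.276 -1.47
v 3.054 3.261 -1.438
v -3.869 -1.741 -3.052
v -3.375 -1.561 -3.319
v -2.656 -2.14 -2.375
v -3.151 -2.319 -2.108
v -3.459 -1.32 -3.106
v -2.741 -1.899 -2.162
v -3.674 -1.212 -2.876
v -2.955 -1.791 -1.933
v -3.951 -1.272 -2.702
v -3.232 -1.851 -1.759
v -4.202 -1.481 -2.639
v -3.483 -2.06 -1.696
v -4.347 -1.772 -2.707
v -3.629 -2.351 -1.764
v -4.341 -2.053 -2.885
v -3.622 -2.632 -1.941
v -4.185 -2.235 -3.115
v -3.466 -2.814 -2.171
v -3.929 -2.26 -3.325
v -3.21 -2.839 -2.382
v -3.654 -2.12 -3.449
v -2.935 -2.699 -2.505
v -3.447 -1.859 -3.446
v -2.728 -2.438 -2.503
v -0.264 -5.328 -2.25
v 0.487 -4.173 -1.307
v -1.794 -3.878 -2.808
v -1.043 -2.723 -1.864
v 0.543 -4.917 -3.396
v 1.294 -3.762 -2.452
v -0.987 -3.467 -3.953
v -0.236 -2.312 -3.01
v 2.39 -3.218 -0.806
v 3.043 -2.984 -0.842
v 2.697 -3.956 -0.018
v 3.35 -3.722 -0.054
v 2.852 -3.319 0.212
v 2.662 -2.863 -0.275
v 3.078 -4.077 -0.585
v 2.888 -3.621 -1.072
v 3.468 -3.516 -0.706
v 3.328 -3.047 -0.213
v 2.412 -3.893 -0.647
v 2.272 -3.424 -0.154
v 2.689 -3.036 -0.894
v 3.051 -3.904 0.034
v 2.758 -3.667 0.19
v 3.141 -3.53 0.169
v 2.466 -2.965 -0.56
v 2.849 -2.828 -0.581
v 2.737 -3.025 0.039
v 2.891 -4.112 -0.279
v 3.274 -3.975 -0.3
v 2.599 -3.41 -1.029
v 2.982 -3.273 -1.05
v 3.003 -3.915 -0.899
v 3.323 -3.211 -0.834
v 3.504 -3.645 -0.371
v 3.344 -3.853 -0.683
v 3.232 -3.585 -0.969
v 3.241 -2.936 -0.545
v 3.421 -3.37 -0.081
v 3.128 -3.133 0.075
v 3.017 -2.865 -0.211
v 3.491 -3.248 -0.464
v 2.319 -3.57 -0.779
v 2.499 -4.004 -0.315
v 2.723 -4.075 -0.649
v 2.612 -3.807 -0.935
v 2.236 -3.295 -0.489
v 2.417 -3.729 -0.026
v 2.508 -3.355 0.109
v 2.396 -3.087 -0.177
v 2.249 -3.692 -0.396
v 0.093 -2.293 1.217
v 0.461 -1.973 1.973
v 0.435 -3.847 2.779
v 0.067 -4.167 2.023
v 0.119 -1.938 2.044
v 0.093 -3.812 2.85
v -0.227 -1.957 1.988
v -0.254 -3.831 2.794
v -0.525 -2.027 1.815
v -0.551 -3.901 2.621
v -0.728 -2.138 1.551
v -0.754 -4.012 2.357
v -0.806 -2.272 1.236
v -0.833 -4.146 2.042
v -0.748 -2.41 0.918
v -0.774 -4.284 1.724
v -0.561 -2.53 0.646
v -0.587 -4.403 1.452
v -0.275 -2.613 0.461
v -0.301 -4.487 1.267
v 0.067 -2.648 0.39
v 0.041 -4.522 1.196
v 0.414 -2.629 0.446
v 0.387 -4.503 1.252
v 0.711 -2.559 0.619
v 0.685 -4.433 1.425
v 0.914 -2.448 0.883
v 0.888 -4.322 1.689
v 0.993 -2.314 1.198
v 0.966 -4.188 2.004
v 0.934 -2.176 1.516
v 0.908 -4.05 2.322
v 0.747 -2.057 1.788
v 0.721 -3.93 2.594
f 2 1 4
f 2 4 3
f 4 1 5
f 4 5 3
f 5 1 6
f 5 6 3
f 6 1 7
f 6 7 3
f 7 1 8
f 7 8 3
f 8 1 9
f 8 9 3
f 9 1 10
f 9 10 3
f 10 1 2
f 10 2 3
f 12 11 15
f 12 15 13
f 13 15 16
f 13 16 14
f 15 11 17
f 15 17 16
f 16 17 18
f 16 18 14
f 17 11 19
f 17 19 18
f 18 19 20
f 18 20 14
f 19 11 21
f 19 21 20
f 20 21 22
f 20 22 14
f 21 11 23
f 21 23 22
f 22 23 24
f 22 24 14
f 23 11 25
f 23 25 24
f 24 25 26
f 24 26 14
f 25 11 27
f 25 27 26
f 26 27 28
f 26 28 14
f 27 11 29
f 27 29 28
f 28 29 30
f 28 30 14
f 29 11 31
f 29 31 30
f 30 31 32
f 30 32 14
f 31 11 33
f 31 33 32
f 32 33 34
f 32 34 14
f 33 11 12
f 33 12 34
f 34 12 13
f 34 13 14
f 36 38 35
f 39 36 35
f 35 38 37
f 37 39 35
f 36 42 38
f 40 36 39
f 40 42 36
f 38 42 37
f 41 39 37
f 37 42 41
f 41 40 39
f 42 40 41
f 43 80 59
f 80 54 83
f 59 83 48
f 80 83 59
f 43 59 55
f 59 48 60
f 55 60 44
f 59 60 55
f 43 55 64
f 55 44 65
f 64 65 50
f 55 65 64
f 43 64 76
f 64 50 79
f 76 79 53
f 64 79 76
f 43 76 80
f 76 53 84
f 80 84 54
f 76 84 80
f 44 60 71
f 60 48 74
f 71 74 52
f 60 74 71
f 48 83 61
f 83 54 82
f 61 82 47
f 83 82 61
f 54 84 81
f 84 53 77
f 81 77 45
f 84 77 81
f 53 79 78
f 79 50 66
f 78 66 49
f 79 66 78
f 50 65 70
f 65 44 67
f 70 67 51
f 65 67 70
f 46 72 58
f 72 52 73
f 58 73 47
f 72 73 58
f 46 58 56
f 58 47 57
f 56 57 45
f 58 57 56
f 46 56 63
f 56 45 62
f 63 62 49
f 56 62 63
f 46 63 68
f 63 49 69
f 68 69 51
f 63 69 68
f 46 68 72
f 68 51 75
f 72 75 52
f 68 75 72
f 47 73 61
f 73 52 74
f 61 74 48
f 73 74 61
f 45 57 81
f 57 47 82
f 81 82 54
f 57 82 81
f 49 62 78
f 62 45 77
f 78 77 53
f 62 77 78
f 51 69 70
f 69 49 66
f 70 66 50
f 69 66 70
f 52 75 71
f 75 51 67
f 71 67 44
f 75 67 71
f 86 85 89
f 86 89 87
f 87 89 90
f 87 90 88
f 89 85 91
f 89 91 90
f 90 91 92
f 90 92 88
f 91 85 93
f 91 93 92
f 92 93 94
f 92 94 88
f 93 85 95
f 93 95 94
f 94 95 96
f 94 96 88
f 95 85 97
f 95 97 96
f 96 97 98
f 96 98 88
f 97 85 99
f 97 99 98
f 98 99 100
f 98 100 88
f 99 85 101
f 99 101 100
f 100 101 102
f 100 102 88
f 101 85 103
f 101 103 102
f 102 103 104
f 102 104 88
f 103 85 105
f 103 105 104
f 104 105 106
f 104 106 88
f 105 85 107
f 105 107 106
f 106 107 108
f 106 108 88
f 107 85 109
f 107 109 108
f 108 109 110
f 108 110 88
f 109 85 111
f 109 111 110
f 110 111 112
f 110 112 88
f 111 85 113
f 111 113 112
f 112 113 114
f 112 114 88
f 113 85 115
f 113 115 114
f 114 115 116
f 114 116 88
f 115 85 117
f 115 117 116
f 116 117 118
f 116 118 88
f 117 85 86
f 117 86 118
f 118 86 87
f 118 87 88



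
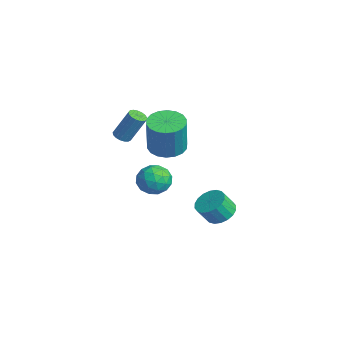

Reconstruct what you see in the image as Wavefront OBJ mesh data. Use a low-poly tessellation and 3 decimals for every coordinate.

v 1.231 2.856 -3.95
v 1.75 2.272 -4.333
v 1.748 1.64 -3.373
v 1.229 2.224 -2.99
v 2.001 2.518 -4.171
v 2 1.886 -3.211
v 2.1 2.831 -3.966
v 2.099 2.199 -3.005
v 2.027 3.148 -3.757
v 2.025 2.516 -2.796
v 1.796 3.408 -3.586
v 1.794 2.776 -2.625
v 1.453 3.559 -3.488
v 1.451 2.927 -2.527
v 1.066 3.57 -3.481
v 1.064 2.938 -2.52
v 0.712 3.44 -3.567
v 0.71 2.808 -2.607
v 0.46 3.194 -3.729
v 0.459 2.562 -2.769
v 0.361 2.881 -3.935
v 0.36 2.249 -2.974
v 0.435 2.564 -4.144
v 0.433 1.932 -3.183
v 0.666 2.304 -4.315
v 0.664 1.672 -3.354
v 1.009 2.153 -4.413
v 1.007 1.521 -3.452
v 1.396 2.142 -4.42
v 1.394 1.51 -3.459
v 0.119 -1.931 2.038
v 0.402 -1.589 1.807
v 0.804 -0.907 3.312
v 0.521 -1.249 3.542
v 0.186 -1.486 1.819
v 0.588 -0.805 3.323
v -0.046 -1.486 1.88
v 0.357 -0.804 3.385
v -0.239 -1.587 1.978
v 0.163 -0.906 3.482
v -0.351 -1.767 2.089
v 0.052 -1.086 3.594
v -0.355 -1.985 2.189
v 0.048 -1.303 3.693
v -0.25 -2.19 2.254
v 0.152 -1.508 3.758
v -0.061 -2.336 2.269
v 0.341 -1.654 3.774
v 0.169 -2.389 2.232
v 0.572 -1.707 3.736
v 0.388 -2.337 2.15
v 0.79 -1.656 3.654
v 0.545 -2.192 2.042
v 0.947 -1.511 3.547
v 0.605 -1.987 1.933
v 1.007 -1.306 3.438
v 0.553 -1.769 1.849
v 0.955 -1.088 3.353
v 3.078 -0.507 0.545
v 3.555 -1.172 0.977
v 2.245 -1.548 -0.137
v 2.722 -2.213 0.295
v 2.155 -1.663 0.777
v 2.669 -1.02 1.198
v 3.131 -1.7 -0.358
v 3.645 -1.057 0.063
v 3.588 -1.909 0.419
v 2.985 -1.886 1.12
v 2.815 -0.834 -0.28
v 2.212 -0.811 0.421
v 3.389 -0.748 0.821
v 2.411 -1.972 0.019
v 2.077 -1.649 0.302
v 2.358 -2.039 0.556
v 2.869 -0.659 0.951
v 3.149 -1.049 1.205
v 2.326 -1.338 1.087
v 2.651 -1.671 -0.365
v 2.931 -2.061 -0.111
v 3.442 -0.681 0.284
v 3.723 -1.071 0.538
v 3.474 -1.382 -0.247
v 3.689 -1.572 0.747
v 3.2 -2.184 0.346
v 3.44 -1.883 -0.038
v 3.742 -1.505 0.21
v 3.335 -1.559 1.159
v 2.845 -2.171 0.758
v 2.512 -1.847 1.041
v 2.814 -1.469 1.289
v 3.354 -1.992 0.831
v 2.955 -0.549 0.082
v 2.465 -1.161 -0.319
v 2.986 -1.251 -0.449
v 3.288 -0.873 -0.201
v 2.6 -0.536 0.494
v 2.111 -1.148 0.093
v 2.058 -1.215 0.63
v 2.36 -0.837 0.878
v 2.446 -0.728 0.009
v -1.049 0.884 0.048
v -0.065 0.915 -0.176
v 0.413 0.688 1.887
v -0.571 0.656 2.112
v -0.165 1.347 -0.105
v 0.313 1.12 1.958
v -0.44 1.688 -0.004
v 0.037 1.461 2.059
v -0.836 1.869 0.108
v -0.359 1.642 2.171
v -1.274 1.855 0.207
v -0.797 1.628 2.271
v -1.668 1.649 0.276
v -1.19 1.422 2.339
v -1.938 1.291 0.299
v -1.461 1.064 2.362
v -2.033 0.852 0.273
v -1.555 0.625 2.336
v -1.933 0.42 0.202
v -1.455 0.193 2.265
v -1.657 0.079 0.101
v -1.18 -0.148 2.164
v -1.261 -0.102 -0.011
v -0.784 -0.329 2.052
v -0.823 -0.088 -0.111
v -0.346 -0.315 1.953
v -0.43 0.118 -0.179
v 0.048 -0.109 1.884
v -0.159 0.476 -0.202
v 0.318 0.249 1.861
f 2 1 5
f 2 5 3
f 3 5 6
f 3 6 4
f 5 1 7
f 5 7 6
f 6 7 8
f 6 8 4
f 7 1 9
f 7 9 8
f 8 9 10
f 8 10 4
f 9 1 11
f 9 11 10
f 10 11 12
f 10 12 4
f 11 1 13
f 11 13 12
f 12 13 14
f 12 14 4
f 13 1 15
f 13 15 14
f 14 15 16
f 14 16 4
f 15 1 17
f 15 17 16
f 16 17 18
f 16 18 4
f 17 1 19
f 17 19 18
f 18 19 20
f 18 20 4
f 19 1 21
f 19 21 20
f 20 21 22
f 20 22 4
f 21 1 23
f 21 23 22
f 22 23 24
f 22 24 4
f 23 1 25
f 23 25 24
f 24 25 26
f 24 26 4
f 25 1 27
f 25 27 26
f 26 27 28
f 26 28 4
f 27 1 29
f 27 29 28
f 28 29 30
f 28 30 4
f 29 1 2
f 29 2 30
f 30 2 3
f 30 3 4
f 32 31 35
f 32 35 33
f 33 35 36
f 33 36 34
f 35 31 37
f 35 37 36
f 36 37 38
f 36 38 34
f 37 31 39
f 37 39 38
f 38 39 40
f 38 40 34
f 39 31 41
f 39 41 40
f 40 41 42
f 40 42 34
f 41 31 43
f 41 43 42
f 42 43 44
f 42 44 34
f 43 31 45
f 43 45 44
f 44 45 46
f 44 46 34
f 45 31 47
f 45 47 46
f 46 47 48
f 46 48 34
f 47 31 49
f 47 49 48
f 48 49 50
f 48 50 34
f 49 31 51
f 49 51 50
f 50 51 52
f 50 52 34
f 51 31 53
f 51 53 52
f 52 53 54
f 52 54 34
f 53 31 55
f 53 55 54
f 54 55 56
f 54 56 34
f 55 31 57
f 55 57 56
f 56 57 58
f 56 58 34
f 57 31 32
f 57 32 58
f 58 32 33
f 58 33 34
f 59 96 75
f 96 70 99
f 75 99 64
f 96 99 75
f 59 75 71
f 75 64 76
f 71 76 60
f 75 76 71
f 59 71 80
f 71 60 81
f 80 81 66
f 71 81 80
f 59 80 92
f 80 66 95
f 92 95 69
f 80 95 92
f 59 92 96
f 92 69 100
f 96 100 70
f 92 100 96
f 60 76 87
f 76 64 90
f 87 90 68
f 76 90 87
f 64 99 77
f 99 70 98
f 77 98 63
f 99 98 77
f 70 100 97
f 100 69 93
f 97 93 61
f 100 93 97
f 69 95 94
f 95 66 82
f 94 82 65
f 95 82 94
f 66 81 86
f 81 60 83
f 86 83 67
f 81 83 86
f 62 88 74
f 88 68 89
f 74 89 63
f 88 89 74
f 62 74 72
f 74 63 73
f 72 73 61
f 74 73 72
f 62 72 79
f 72 61 78
f 79 78 65
f 72 78 79
f 62 79 84
f 79 65 85
f 84 85 67
f 79 85 84
f 62 84 88
f 84 67 91
f 88 91 68
f 84 91 88
f 63 89 77
f 89 68 90
f 77 90 64
f 89 90 77
f 61 73 97
f 73 63 98
f 97 98 70
f 73 98 97
f 65 78 94
f 78 61 93
f 94 93 69
f 78 93 94
f 67 85 86
f 85 65 82
f 86 82 66
f 85 82 86
f 68 91 87
f 91 67 83
f 87 83 60
f 91 83 87
f 102 101 105
f 102 105 103
f 103 105 106
f 103 106 104
f 105 101 107
f 105 107 106
f 106 107 108
f 106 108 104
f 107 101 109
f 107 109 108
f 108 109 110
f 108 110 104
f 109 101 111
f 109 111 110
f 110 111 112
f 110 112 104
f 111 101 113
f 111 113 112
f 112 113 114
f 112 114 104
f 113 101 115
f 113 115 114
f 114 115 116
f 114 116 104
f 115 101 117
f 115 117 116
f 116 117 118
f 116 118 104
f 117 101 119
f 117 119 118
f 118 119 120
f 118 120 104
f 119 101 121
f 119 121 120
f 120 121 122
f 120 122 104
f 121 101 123
f 121 123 122
f 122 123 124
f 122 124 104
f 123 101 125
f 123 125 124
f 124 125 126
f 124 126 104
f 125 101 127
f 125 127 126
f 126 127 128
f 126 128 104
f 127 101 129
f 127 129 128
f 128 129 130
f 128 130 104
f 129 101 102
f 129 102 130
f 130 102 103
f 130 103 104



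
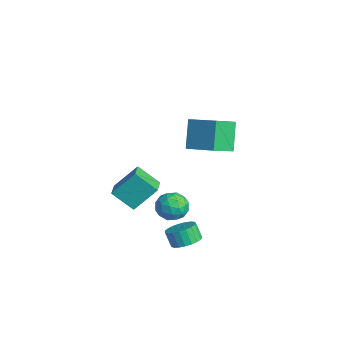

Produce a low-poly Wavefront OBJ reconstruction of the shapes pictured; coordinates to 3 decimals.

v 0.341 1.735 -4.163
v 1.386 1.381 -4.109
v -0.146 0.479 -2.991
v 0.899 0.125 -2.937
v 0.627 1.108 -2.515
v 0.928 1.885 -3.24
v 0.312 -0.025 -3.86
v 0.613 0.752 -4.585
v 1.368 0.293 -3.922
v 1.562 0.994 -3.091
v -0.322 0.866 -4.009
v -0.128 1.567 -3.178
v 0.906 1.669 -4.239
v 0.334 0.191 -2.861
v 0.174 0.769 -2.613
v 0.788 0.561 -2.581
v 0.637 1.965 -3.728
v 1.251 1.756 -3.696
v 0.805 1.596 -2.759
v -0.011 0.104 -3.404
v 0.603 -0.105 -3.372
v 0.452 1.299 -4.519
v 1.066 1.091 -4.487
v 0.435 0.264 -4.341
v 1.509 0.821 -4.097
v 1.223 0.082 -3.408
v 0.879 -0.005 -3.951
v 1.055 0.451 -4.377
v 1.624 1.233 -3.609
v 1.338 0.494 -2.92
v 1.178 1.072 -2.672
v 1.355 1.529 -3.098
v 1.613 0.593 -3.499
v -0.098 1.366 -4.18
v -0.384 0.627 -3.491
v -0.115 0.331 -4.002
v 0.062 0.788 -4.428
v 0.017 1.778 -3.692
v -0.269 1.039 -3.003
v 0.185 1.409 -2.723
v 0.361 1.865 -3.149
v -0.373 1.267 -3.601
v -2.171 -0.319 -4.761
v -3.088 -1.415 -3.585
v -1.924 1.151 -3.198
v -2.841 0.056 -2.022
v -0.819 -0.996 -4.338
v -1.736 -2.091 -3.162
v -0.572 0.475 -2.775
v -1.489 -0.621 -1.599
v 4.015 0.491 -4.174
v 4.637 -0.234 -4
v 4.126 -0.435 -3.013
v 3.505 0.289 -3.186
v 4.828 0.082 -3.837
v 4.317 -0.12 -2.849
v 4.879 0.468 -3.732
v 4.368 0.266 -2.744
v 4.78 0.858 -3.703
v 4.269 0.657 -2.716
v 4.549 1.184 -3.756
v 4.039 0.983 -2.769
v 4.226 1.391 -3.881
v 3.716 1.19 -2.894
v 3.867 1.442 -4.057
v 3.356 1.241 -3.069
v 3.533 1.328 -4.253
v 3.022 1.127 -3.265
v 3.283 1.07 -4.435
v 2.772 0.869 -3.447
v 3.159 0.711 -4.572
v 2.648 0.51 -3.584
v 3.183 0.315 -4.64
v 2.672 0.113 -3.652
v 3.352 -0.052 -4.628
v 2.841 -0.253 -3.64
v 3.635 -0.324 -4.537
v 3.124 -0.526 -3.549
v 3.983 -0.456 -4.383
v 3.473 -0.657 -3.396
v 4.338 -0.424 -4.193
v 3.827 -0.625 -3.206
v 2.296 1.127 2.787
v 1.246 1.708 4.522
v 1.71 2.632 1.927
v 0.659 3.214 3.662
v 3.981 2.166 3.458
v 2.93 2.748 5.193
v 3.394 3.672 2.598
v 2.344 4.253 4.333
f 1 38 17
f 38 12 41
f 17 41 6
f 38 41 17
f 1 17 13
f 17 6 18
f 13 18 2
f 17 18 13
f 1 13 22
f 13 2 23
f 22 23 8
f 13 23 22
f 1 22 34
f 22 8 37
f 34 37 11
f 22 37 34
f 1 34 38
f 34 11 42
f 38 42 12
f 34 42 38
f 2 18 29
f 18 6 32
f 29 32 10
f 18 32 29
f 6 41 19
f 41 12 40
f 19 40 5
f 41 40 19
f 12 42 39
f 42 11 35
f 39 35 3
f 42 35 39
f 11 37 36
f 37 8 24
f 36 24 7
f 37 24 36
f 8 23 28
f 23 2 25
f 28 25 9
f 23 25 28
f 4 30 16
f 30 10 31
f 16 31 5
f 30 31 16
f 4 16 14
f 16 5 15
f 14 15 3
f 16 15 14
f 4 14 21
f 14 3 20
f 21 20 7
f 14 20 21
f 4 21 26
f 21 7 27
f 26 27 9
f 21 27 26
f 4 26 30
f 26 9 33
f 30 33 10
f 26 33 30
f 5 31 19
f 31 10 32
f 19 32 6
f 31 32 19
f 3 15 39
f 15 5 40
f 39 40 12
f 15 40 39
f 7 20 36
f 20 3 35
f 36 35 11
f 20 35 36
f 9 27 28
f 27 7 24
f 28 24 8
f 27 24 28
f 10 33 29
f 33 9 25
f 29 25 2
f 33 25 29
f 44 46 43
f 47 44 43
f 43 46 45
f 45 47 43
f 44 50 46
f 48 44 47
f 48 50 44
f 46 50 45
f 49 47 45
f 45 50 49
f 49 48 47
f 50 48 49
f 52 51 55
f 52 55 53
f 53 55 56
f 53 56 54
f 55 51 57
f 55 57 56
f 56 57 58
f 56 58 54
f 57 51 59
f 57 59 58
f 58 59 60
f 58 60 54
f 59 51 61
f 59 61 60
f 60 61 62
f 60 62 54
f 61 51 63
f 61 63 62
f 62 63 64
f 62 64 54
f 63 51 65
f 63 65 64
f 64 65 66
f 64 66 54
f 65 51 67
f 65 67 66
f 66 67 68
f 66 68 54
f 67 51 69
f 67 69 68
f 68 69 70
f 68 70 54
f 69 51 71
f 69 71 70
f 70 71 72
f 70 72 54
f 71 51 73
f 71 73 72
f 72 73 74
f 72 74 54
f 73 51 75
f 73 75 74
f 74 75 76
f 74 76 54
f 75 51 77
f 75 77 76
f 76 77 78
f 76 78 54
f 77 51 79
f 77 79 78
f 78 79 80
f 78 80 54
f 79 51 81
f 79 81 80
f 80 81 82
f 80 82 54
f 81 51 52
f 81 52 82
f 82 52 53
f 82 53 54
f 84 86 83
f 87 84 83
f 83 86 85
f 85 87 83
f 84 90 86
f 88 84 87
f 88 90 84
f 86 90 85
f 89 87 85
f 85 90 89
f 89 88 87
f 90 88 89



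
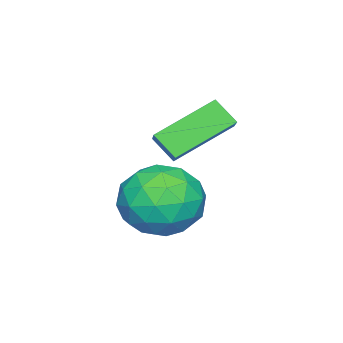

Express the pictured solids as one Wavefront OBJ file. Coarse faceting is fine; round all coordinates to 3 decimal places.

v 0.828 -1.829 -1.282
v 0.757 -2.503 -0.646
v 1.504 -1.4 -0.752
v 1.433 -2.074 -0.115
v 2.227 -2.866 -2.225
v 2.156 -3.54 -1.588
v 2.903 -2.437 -1.694
v 2.832 -3.111 -1.058
v 2.265 -2.092 -3.858
v 3.353 -1.658 -3.449
v 2.707 -3.902 -3.111
v 3.795 -3.468 -2.702
v 2.737 -3.085 -2.178
v 2.464 -1.966 -2.64
v 3.596 -3.594 -3.92
v 3.323 -2.475 -4.382
v 4.175 -2.586 -3.487
v 3.645 -2.271 -2.411
v 2.415 -3.289 -4.149
v 1.885 -2.974 -3.073
v 2.77 -1.716 -3.719
v 3.29 -3.844 -2.841
v 2.668 -3.619 -2.533
v 3.308 -3.364 -2.293
v 2.248 -1.897 -3.243
v 2.887 -1.642 -3.003
v 2.525 -2.481 -2.256
v 3.173 -3.918 -3.557
v 3.812 -3.663 -3.317
v 2.752 -2.196 -4.267
v 3.392 -1.941 -4.027
v 3.535 -3.079 -4.304
v 3.893 -2.006 -3.501
v 4.153 -3.07 -3.062
v 4.036 -3.144 -3.778
v 3.875 -2.487 -4.049
v 3.581 -1.821 -2.868
v 3.841 -2.885 -2.429
v 3.219 -2.66 -2.121
v 3.059 -2.003 -2.393
v 4.065 -2.367 -2.891
v 2.219 -2.675 -4.131
v 2.479 -3.739 -3.692
v 3.001 -3.557 -4.167
v 2.841 -2.9 -4.439
v 1.907 -2.49 -3.498
v 2.167 -3.554 -3.059
v 2.185 -3.073 -2.511
v 2.024 -2.416 -2.782
v 1.995 -3.193 -3.669
f 2 4 1
f 5 2 1
f 1 4 3
f 3 5 1
f 2 8 4
f 6 2 5
f 6 8 2
f 4 8 3
f 7 5 3
f 3 8 7
f 7 6 5
f 8 6 7
f 9 46 25
f 46 20 49
f 25 49 14
f 46 49 25
f 9 25 21
f 25 14 26
f 21 26 10
f 25 26 21
f 9 21 30
f 21 10 31
f 30 31 16
f 21 31 30
f 9 30 42
f 30 16 45
f 42 45 19
f 30 45 42
f 9 42 46
f 42 19 50
f 46 50 20
f 42 50 46
f 10 26 37
f 26 14 40
f 37 40 18
f 26 40 37
f 14 49 27
f 49 20 48
f 27 48 13
f 49 48 27
f 20 50 47
f 50 19 43
f 47 43 11
f 50 43 47
f 19 45 44
f 45 16 32
f 44 32 15
f 45 32 44
f 16 31 36
f 31 10 33
f 36 33 17
f 31 33 36
f 12 38 24
f 38 18 39
f 24 39 13
f 38 39 24
f 12 24 22
f 24 13 23
f 22 23 11
f 24 23 22
f 12 22 29
f 22 11 28
f 29 28 15
f 22 28 29
f 12 29 34
f 29 15 35
f 34 35 17
f 29 35 34
f 12 34 38
f 34 17 41
f 38 41 18
f 34 41 38
f 13 39 27
f 39 18 40
f 27 40 14
f 39 40 27
f 11 23 47
f 23 13 48
f 47 48 20
f 23 48 47
f 15 28 44
f 28 11 43
f 44 43 19
f 28 43 44
f 17 35 36
f 35 15 32
f 36 32 16
f 35 32 36
f 18 41 37
f 41 17 33
f 37 33 10
f 41 33 37



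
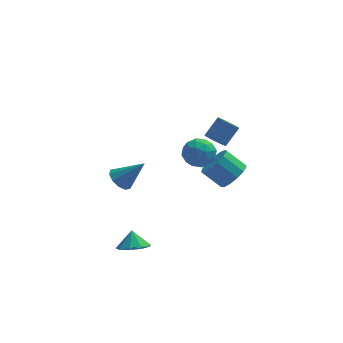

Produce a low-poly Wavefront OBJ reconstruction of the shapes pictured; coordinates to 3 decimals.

v 1.37 -1.054 2.999
v 1.877 -1.353 2.803
v 2.556 -0.805 3.726
v 2.05 -0.506 3.921
v 1.875 -1.077 2.64
v 2.555 -0.529 3.563
v 1.739 -0.794 2.573
v 2.418 -0.246 3.496
v 1.503 -0.581 2.62
v 2.182 -0.033 3.543
v 1.232 -0.495 2.769
v 1.911 0.053 3.691
v 0.998 -0.559 2.979
v 1.677 -0.011 3.901
v 0.864 -0.755 3.194
v 1.543 -0.207 4.117
v 0.865 -1.031 3.357
v 1.545 -0.483 4.28
v 1.002 -1.314 3.424
v 1.681 -0.766 4.347
v 1.238 -1.527 3.377
v 1.917 -0.979 4.3
v 1.509 -1.613 3.229
v 2.188 -1.065 4.151
v 1.743 -1.549 3.019
v 2.422 -1.001 3.941
v 0.321 -0.005 1.244
v 1.014 0.135 1.857
v 0.186 -1.435 1.723
v 0.879 -1.295 2.336
v 0.054 -0.87 2.458
v 0.138 0.014 2.162
v 1.062 -1.314 1.418
v 1.146 -0.43 1.122
v 1.472 -0.674 1.965
v 0.849 -0.4 2.607
v 0.351 -0.9 0.973
v -0.272 -0.626 1.615
v 0.679 0.191 1.508
v 0.521 -1.491 2.072
v 0.036 -1.241 2.143
v 0.443 -1.159 2.503
v 0.164 0.119 1.687
v 0.572 0.201 2.048
v 0.007 -0.389 2.401
v 0.628 -1.501 1.532
v 1.036 -1.419 1.893
v 0.757 -0.141 1.077
v 1.164 -0.059 1.437
v 1.193 -0.911 1.179
v 1.356 -0.203 1.932
v 1.277 -1.043 2.214
v 1.384 -1.054 1.674
v 1.434 -0.535 1.5
v 0.99 -0.042 2.309
v 0.911 -0.882 2.591
v 0.426 -0.632 2.663
v 0.475 -0.113 2.489
v 1.259 -0.517 2.373
v 0.289 -0.418 0.989
v 0.21 -1.258 1.271
v 0.725 -1.187 1.091
v 0.774 -0.668 0.917
v -0.077 -0.257 1.366
v -0.156 -1.097 1.648
v -0.234 -0.765 2.08
v -0.184 -0.246 1.906
v -0.059 -0.783 1.207
v -2.741 -2.786 -3.689
v -1.898 -2.511 -3.768
v -2.819 -2.294 -2.811
v -2.274 -2.108 -4.028
v -2.868 -2.023 -4.128
v -3.403 -2.294 -4.024
v -3.628 -2.796 -3.763
v -3.437 -3.294 -3.467
v -2.921 -3.553 -3.276
v -2.321 -3.454 -3.278
v -1.917 -3.042 -3.472
v 2.266 -1.856 0.892
v 2.884 -1.807 1.557
v 1.913 -1.435 2.433
v 1.294 -1.484 1.768
v 2.868 -1.343 1.341
v 1.897 -0.97 2.217
v 2.66 -1.041 0.982
v 1.689 -0.668 1.858
v 2.327 -0.999 0.595
v 1.356 -0.626 1.471
v 1.974 -1.228 0.302
v 1.003 -0.855 1.178
v 1.714 -1.657 0.196
v 0.743 -1.284 1.072
v 1.629 -2.15 0.311
v 0.658 -1.777 1.187
v 1.746 -2.549 0.611
v 0.775 -2.176 1.487
v 2.028 -2.728 1
v 1.057 -2.355 1.876
v 2.385 -2.631 1.355
v 1.414 -2.258 2.231
v 2.705 -2.288 1.562
v 1.733 -1.915 2.438
v -3.353 3.09 -3.063
v -2.841 2.763 -3.584
v -2.067 2.99 -1.737
v -2.785 3.254 -3.602
v -2.945 3.682 -3.414
v -3.261 3.884 -3.092
v -3.612 3.783 -2.759
v -3.865 3.417 -2.542
v -3.921 2.927 -2.524
v -3.761 2.498 -2.712
v -3.445 2.296 -3.034
v -3.094 2.397 -3.367
f 2 1 5
f 2 5 3
f 3 5 6
f 3 6 4
f 5 1 7
f 5 7 6
f 6 7 8
f 6 8 4
f 7 1 9
f 7 9 8
f 8 9 10
f 8 10 4
f 9 1 11
f 9 11 10
f 10 11 12
f 10 12 4
f 11 1 13
f 11 13 12
f 12 13 14
f 12 14 4
f 13 1 15
f 13 15 14
f 14 15 16
f 14 16 4
f 15 1 17
f 15 17 16
f 16 17 18
f 16 18 4
f 17 1 19
f 17 19 18
f 18 19 20
f 18 20 4
f 19 1 21
f 19 21 20
f 20 21 22
f 20 22 4
f 21 1 23
f 21 23 22
f 22 23 24
f 22 24 4
f 23 1 25
f 23 25 24
f 24 25 26
f 24 26 4
f 25 1 2
f 25 2 26
f 26 2 3
f 26 3 4
f 27 64 43
f 64 38 67
f 43 67 32
f 64 67 43
f 27 43 39
f 43 32 44
f 39 44 28
f 43 44 39
f 27 39 48
f 39 28 49
f 48 49 34
f 39 49 48
f 27 48 60
f 48 34 63
f 60 63 37
f 48 63 60
f 27 60 64
f 60 37 68
f 64 68 38
f 60 68 64
f 28 44 55
f 44 32 58
f 55 58 36
f 44 58 55
f 32 67 45
f 67 38 66
f 45 66 31
f 67 66 45
f 38 68 65
f 68 37 61
f 65 61 29
f 68 61 65
f 37 63 62
f 63 34 50
f 62 50 33
f 63 50 62
f 34 49 54
f 49 28 51
f 54 51 35
f 49 51 54
f 30 56 42
f 56 36 57
f 42 57 31
f 56 57 42
f 30 42 40
f 42 31 41
f 40 41 29
f 42 41 40
f 30 40 47
f 40 29 46
f 47 46 33
f 40 46 47
f 30 47 52
f 47 33 53
f 52 53 35
f 47 53 52
f 30 52 56
f 52 35 59
f 56 59 36
f 52 59 56
f 31 57 45
f 57 36 58
f 45 58 32
f 57 58 45
f 29 41 65
f 41 31 66
f 65 66 38
f 41 66 65
f 33 46 62
f 46 29 61
f 62 61 37
f 46 61 62
f 35 53 54
f 53 33 50
f 54 50 34
f 53 50 54
f 36 59 55
f 59 35 51
f 55 51 28
f 59 51 55
f 70 69 72
f 70 72 71
f 72 69 73
f 72 73 71
f 73 69 74
f 73 74 71
f 74 69 75
f 74 75 71
f 75 69 76
f 75 76 71
f 76 69 77
f 76 77 71
f 77 69 78
f 77 78 71
f 78 69 79
f 78 79 71
f 79 69 70
f 79 70 71
f 81 80 84
f 81 84 82
f 82 84 85
f 82 85 83
f 84 80 86
f 84 86 85
f 85 86 87
f 85 87 83
f 86 80 88
f 86 88 87
f 87 88 89
f 87 89 83
f 88 80 90
f 88 90 89
f 89 90 91
f 89 91 83
f 90 80 92
f 90 92 91
f 91 92 93
f 91 93 83
f 92 80 94
f 92 94 93
f 93 94 95
f 93 95 83
f 94 80 96
f 94 96 95
f 95 96 97
f 95 97 83
f 96 80 98
f 96 98 97
f 97 98 99
f 97 99 83
f 98 80 100
f 98 100 99
f 99 100 101
f 99 101 83
f 100 80 102
f 100 102 101
f 101 102 103
f 101 103 83
f 102 80 81
f 102 81 103
f 103 81 82
f 103 82 83
f 105 104 107
f 105 107 106
f 107 104 108
f 107 108 106
f 108 104 109
f 108 109 106
f 109 104 110
f 109 110 106
f 110 104 111
f 110 111 106
f 111 104 112
f 111 112 106
f 112 104 113
f 112 113 106
f 113 104 114
f 113 114 106
f 114 104 115
f 114 115 106
f 115 104 105
f 115 105 106



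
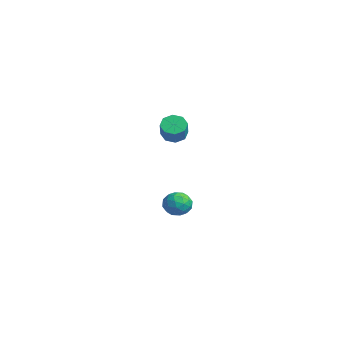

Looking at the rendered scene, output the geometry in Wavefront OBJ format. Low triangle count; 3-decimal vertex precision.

v -2.173 2.597 -3.724
v -1.587 2.207 -3.263
v -2.713 1.393 -4.057
v -2.127 1.003 -3.596
v -2.724 1.46 -3.218
v -2.39 2.204 -3.013
v -1.91 1.396 -4.307
v -1.576 2.14 -4.102
v -1.425 1.465 -3.624
v -1.928 1.505 -2.951
v -2.372 2.095 -4.369
v -2.875 2.135 -3.696
v -1.833 2.508 -3.465
v -2.467 1.092 -3.855
v -2.818 1.361 -3.633
v -2.474 1.132 -3.362
v -2.305 2.506 -3.318
v -1.96 2.277 -3.047
v -2.628 1.838 -3.02
v -2.34 1.323 -4.273
v -1.995 1.094 -4.002
v -1.826 2.468 -3.958
v -1.482 2.239 -3.687
v -1.672 1.762 -4.3
v -1.393 1.842 -3.406
v -1.71 1.134 -3.601
v -1.582 1.365 -4.019
v -1.386 1.803 -3.898
v -1.688 1.866 -3.01
v -2.006 1.158 -3.205
v -2.357 1.427 -2.983
v -2.16 1.864 -2.863
v -1.593 1.429 -3.222
v -2.294 2.442 -4.115
v -2.612 1.734 -4.31
v -2.14 1.736 -4.457
v -1.943 2.173 -4.337
v -2.59 2.466 -3.719
v -2.907 1.758 -3.914
v -2.914 1.797 -3.422
v -2.718 2.235 -3.301
v -2.707 2.171 -4.098
v 1.251 0.257 2.596
v 1.708 0.137 2.106
v 2.525 -0.217 2.954
v 2.069 -0.097 3.444
v 1.732 0.625 2.286
v 2.549 0.271 3.134
v 1.475 0.897 2.647
v 2.292 0.544 3.495
v 1.086 0.794 2.978
v 1.904 0.441 3.827
v 0.795 0.377 3.086
v 1.612 0.023 3.934
v 0.771 -0.111 2.906
v 1.588 -0.465 3.754
v 1.028 -0.384 2.545
v 1.845 -0.737 3.393
v 1.416 -0.281 2.213
v 2.234 -0.634 3.062
f 1 38 17
f 38 12 41
f 17 41 6
f 38 41 17
f 1 17 13
f 17 6 18
f 13 18 2
f 17 18 13
f 1 13 22
f 13 2 23
f 22 23 8
f 13 23 22
f 1 22 34
f 22 8 37
f 34 37 11
f 22 37 34
f 1 34 38
f 34 11 42
f 38 42 12
f 34 42 38
f 2 18 29
f 18 6 32
f 29 32 10
f 18 32 29
f 6 41 19
f 41 12 40
f 19 40 5
f 41 40 19
f 12 42 39
f 42 11 35
f 39 35 3
f 42 35 39
f 11 37 36
f 37 8 24
f 36 24 7
f 37 24 36
f 8 23 28
f 23 2 25
f 28 25 9
f 23 25 28
f 4 30 16
f 30 10 31
f 16 31 5
f 30 31 16
f 4 16 14
f 16 5 15
f 14 15 3
f 16 15 14
f 4 14 21
f 14 3 20
f 21 20 7
f 14 20 21
f 4 21 26
f 21 7 27
f 26 27 9
f 21 27 26
f 4 26 30
f 26 9 33
f 30 33 10
f 26 33 30
f 5 31 19
f 31 10 32
f 19 32 6
f 31 32 19
f 3 15 39
f 15 5 40
f 39 40 12
f 15 40 39
f 7 20 36
f 20 3 35
f 36 35 11
f 20 35 36
f 9 27 28
f 27 7 24
f 28 24 8
f 27 24 28
f 10 33 29
f 33 9 25
f 29 25 2
f 33 25 29
f 44 43 47
f 44 47 45
f 45 47 48
f 45 48 46
f 47 43 49
f 47 49 48
f 48 49 50
f 48 50 46
f 49 43 51
f 49 51 50
f 50 51 52
f 50 52 46
f 51 43 53
f 51 53 52
f 52 53 54
f 52 54 46
f 53 43 55
f 53 55 54
f 54 55 56
f 54 56 46
f 55 43 57
f 55 57 56
f 56 57 58
f 56 58 46
f 57 43 59
f 57 59 58
f 58 59 60
f 58 60 46
f 59 43 44
f 59 44 60
f 60 44 45
f 60 45 46

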